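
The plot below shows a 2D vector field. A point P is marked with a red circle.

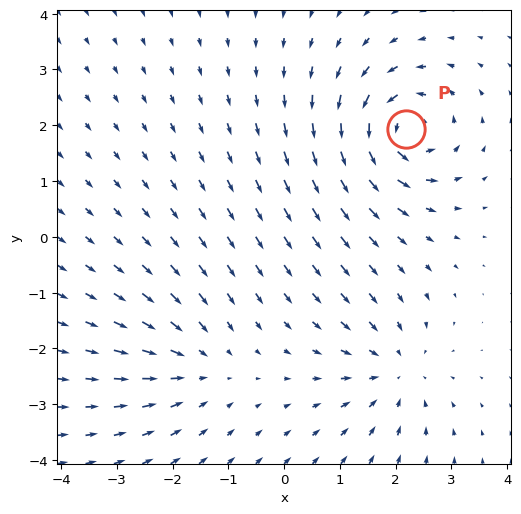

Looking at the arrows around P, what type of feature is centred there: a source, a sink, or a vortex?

vortex

At P (2.2, 1.9) the arrows circulate counterclockwise. Divergence ≈0, curl about +6 — near-zero divergence with nonzero curl is a vortex.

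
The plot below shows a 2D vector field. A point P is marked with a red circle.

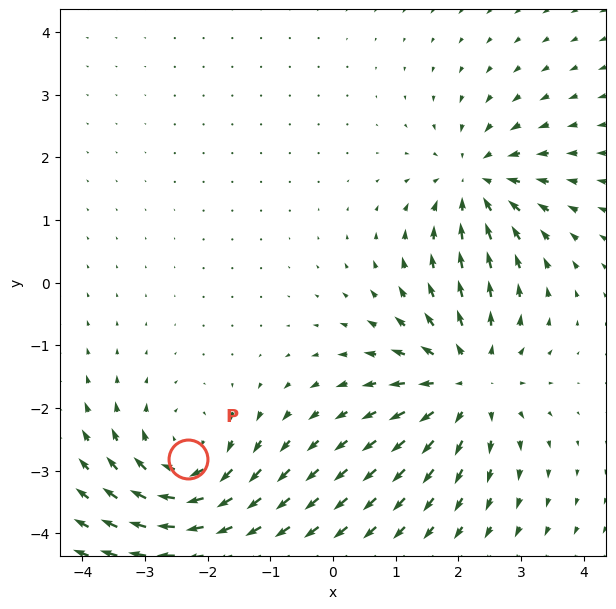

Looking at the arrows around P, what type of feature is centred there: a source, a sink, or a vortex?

vortex

At P (-2.3, -2.8) the arrows circulate clockwise. Divergence ≈0, curl about -5 — near-zero divergence with nonzero curl is a vortex.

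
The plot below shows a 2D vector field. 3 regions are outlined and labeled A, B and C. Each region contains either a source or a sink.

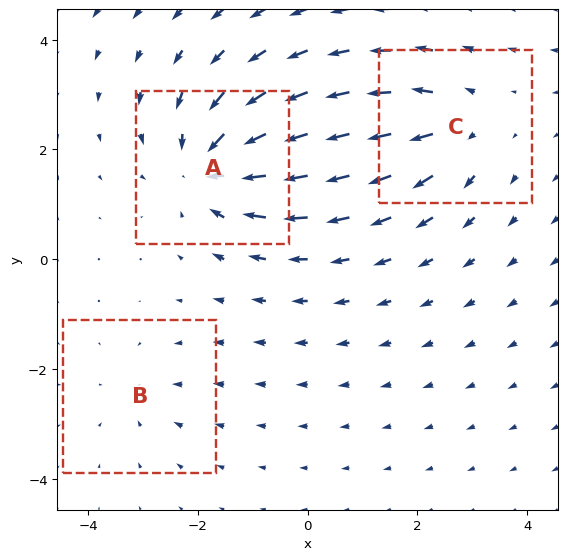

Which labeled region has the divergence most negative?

Divergence at each region's feature centre — A: about -5, B: about -2, C: about +3. Region A is most negative.

A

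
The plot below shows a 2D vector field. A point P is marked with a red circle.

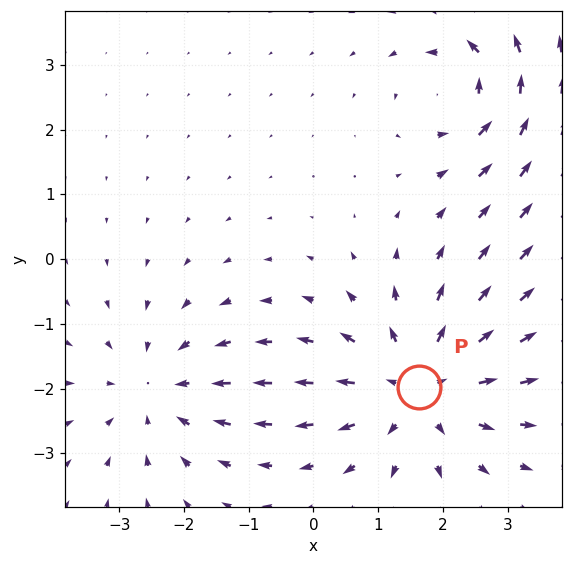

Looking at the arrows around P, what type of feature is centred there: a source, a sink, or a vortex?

source

At P (1.6, -2.0) the arrows spread outward. Divergence about +4, curl ≈0 — positive divergence with near-zero curl is a source.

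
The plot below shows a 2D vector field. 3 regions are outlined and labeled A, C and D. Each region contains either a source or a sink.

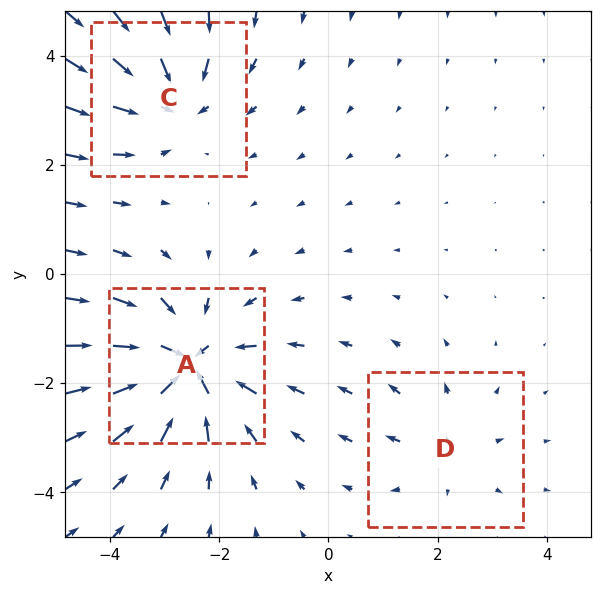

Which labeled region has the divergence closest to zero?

Divergence at each region's feature centre — A: about -6, C: about -4, D: about +2. Region D is closest to zero.

D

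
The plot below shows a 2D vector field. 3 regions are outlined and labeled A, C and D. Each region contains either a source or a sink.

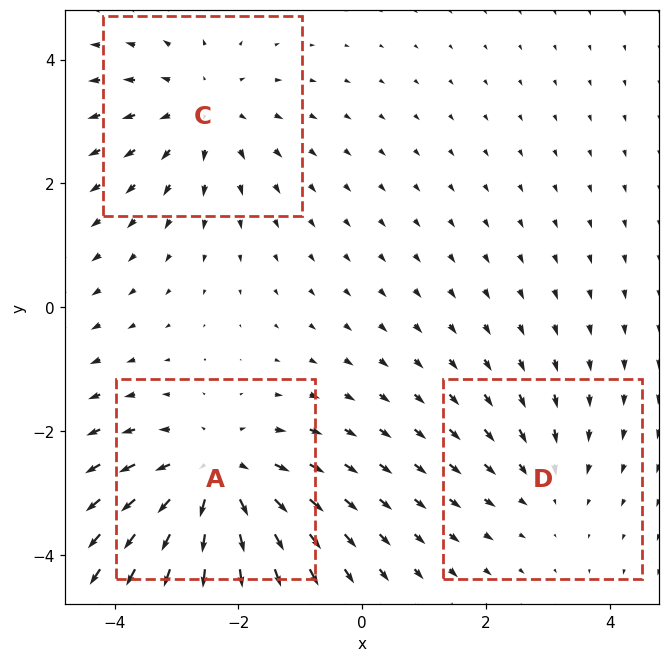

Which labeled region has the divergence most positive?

Divergence at each region's feature centre — A: about +4, C: about +3, D: about -2. Region A is most positive.

A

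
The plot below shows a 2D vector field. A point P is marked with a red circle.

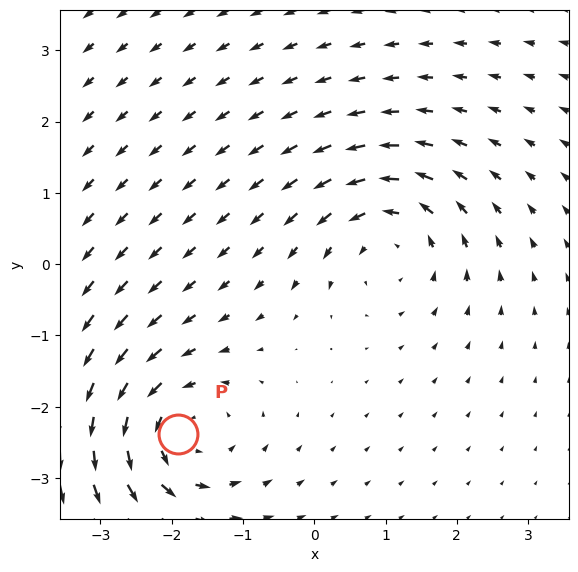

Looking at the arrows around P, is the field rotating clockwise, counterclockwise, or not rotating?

counterclockwise

Near P at (-1.9, -2.4) the arrows circulate counterclockwise. The curl (z-component) there is about +5; positive curl means counterclockwise rotation.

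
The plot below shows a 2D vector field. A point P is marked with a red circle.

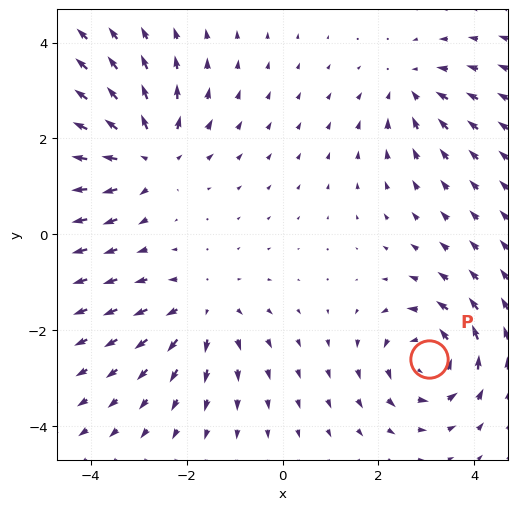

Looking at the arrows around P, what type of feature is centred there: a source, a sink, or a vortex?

vortex

At P (3.1, -2.6) the arrows circulate counterclockwise. Divergence ≈0, curl about +5 — near-zero divergence with nonzero curl is a vortex.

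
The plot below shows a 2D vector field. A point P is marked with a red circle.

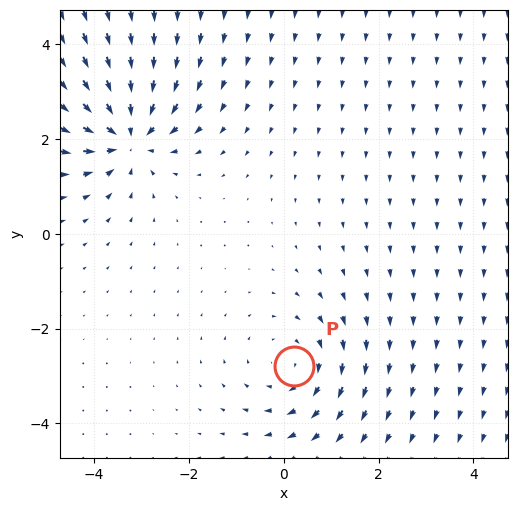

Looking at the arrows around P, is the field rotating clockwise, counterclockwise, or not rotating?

Near P at (0.2, -2.8) the arrows circulate clockwise. The curl (z-component) there is about -2; negative curl means clockwise rotation.

clockwise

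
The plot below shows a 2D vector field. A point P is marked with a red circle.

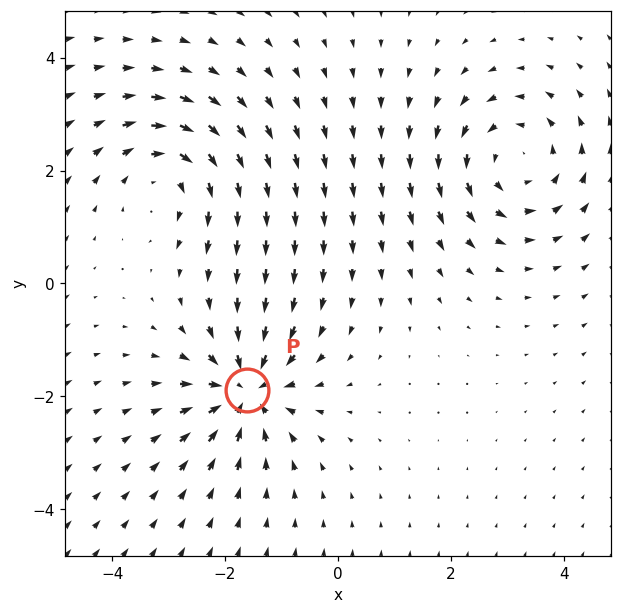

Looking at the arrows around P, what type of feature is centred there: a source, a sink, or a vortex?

sink

At P (-1.6, -1.9) the arrows converge inward. Divergence about -6, curl ≈0 — negative divergence with near-zero curl is a sink.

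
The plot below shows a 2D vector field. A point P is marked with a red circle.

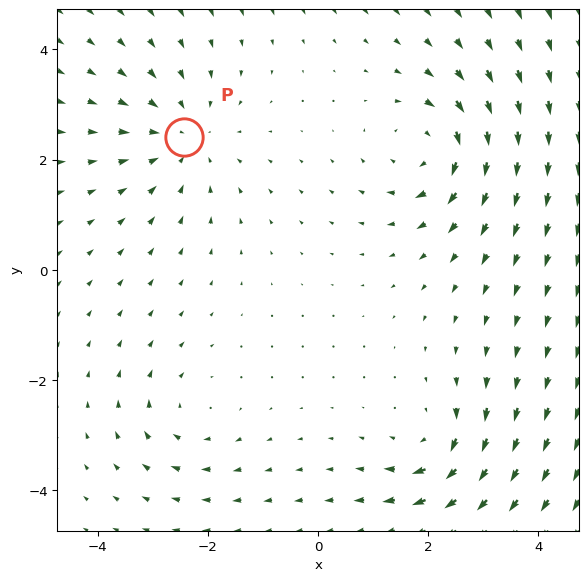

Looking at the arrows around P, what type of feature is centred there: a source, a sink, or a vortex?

At P (-2.4, 2.4) the arrows converge inward. Divergence about -3, curl ≈0 — negative divergence with near-zero curl is a sink.

sink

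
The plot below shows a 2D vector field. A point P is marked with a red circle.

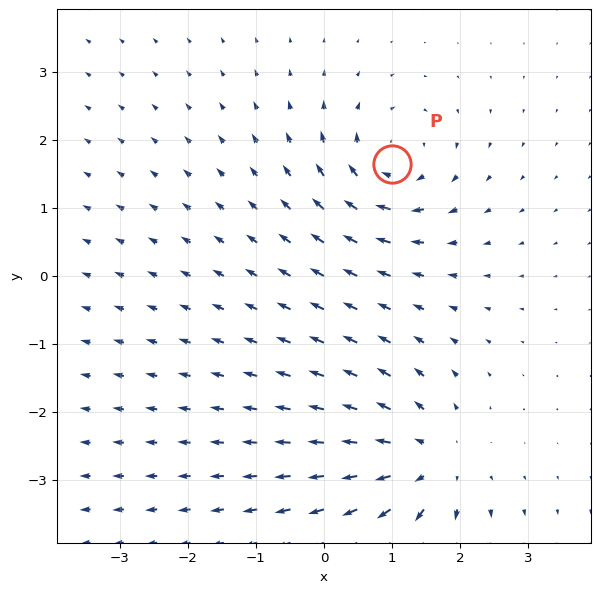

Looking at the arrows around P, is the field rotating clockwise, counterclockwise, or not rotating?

clockwise

Near P at (1.0, 1.7) the arrows circulate clockwise. The curl (z-component) there is about -4; negative curl means clockwise rotation.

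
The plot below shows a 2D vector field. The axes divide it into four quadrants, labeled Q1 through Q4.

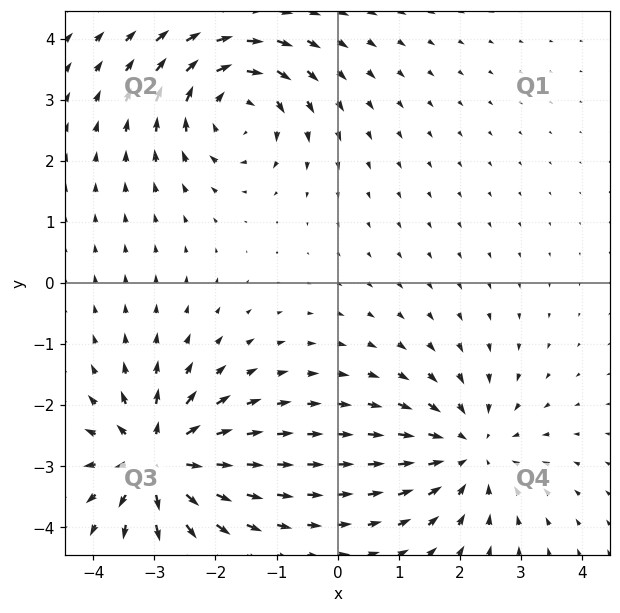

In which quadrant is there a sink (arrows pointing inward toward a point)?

Q4

The sink sits at approximately (2.2, -2.8), which lies in quadrant Q4. The divergence there is about -4, negative as expected for a sink.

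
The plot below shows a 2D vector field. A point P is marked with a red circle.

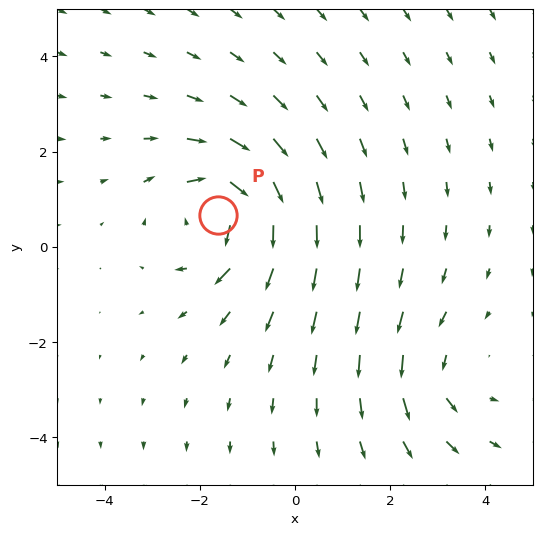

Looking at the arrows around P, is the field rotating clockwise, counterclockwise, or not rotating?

Near P at (-1.6, 0.7) the arrows circulate clockwise. The curl (z-component) there is about -5; negative curl means clockwise rotation.

clockwise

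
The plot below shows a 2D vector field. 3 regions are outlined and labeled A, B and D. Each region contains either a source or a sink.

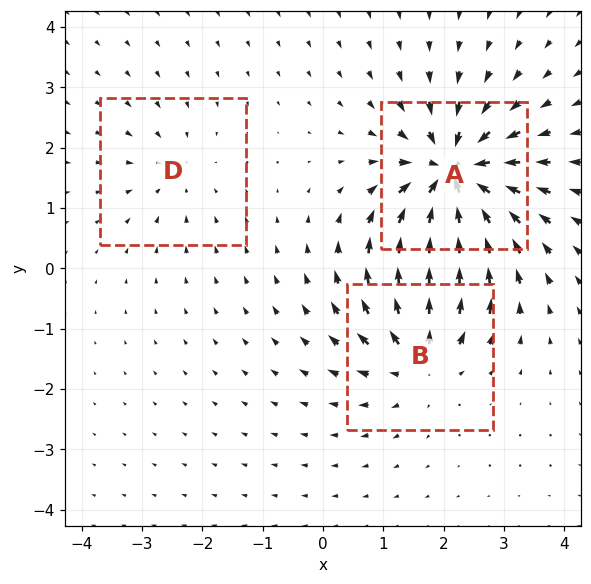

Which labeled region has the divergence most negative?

Divergence at each region's feature centre — A: about -7, B: about +4, D: about -2. Region A is most negative.

A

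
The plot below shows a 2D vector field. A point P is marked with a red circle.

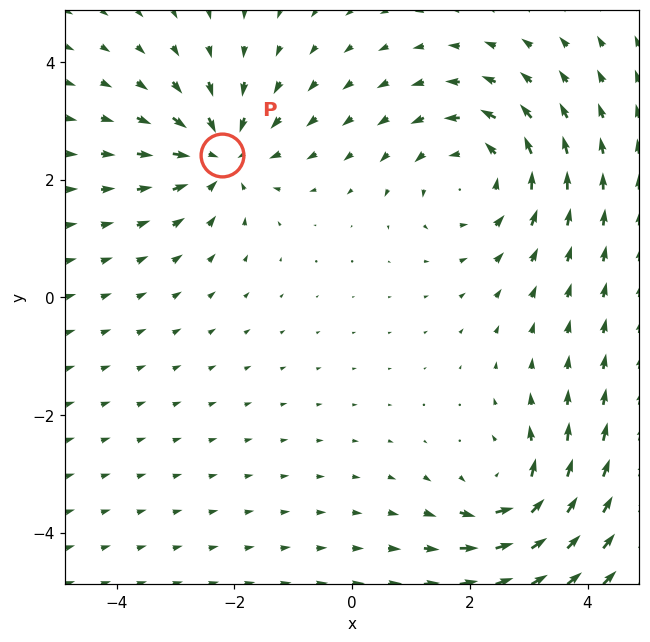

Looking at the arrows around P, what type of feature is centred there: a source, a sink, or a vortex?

At P (-2.2, 2.4) the arrows converge inward. Divergence about -4, curl ≈0 — negative divergence with near-zero curl is a sink.

sink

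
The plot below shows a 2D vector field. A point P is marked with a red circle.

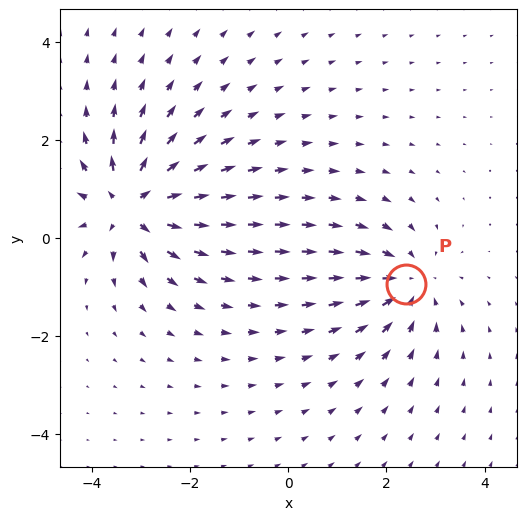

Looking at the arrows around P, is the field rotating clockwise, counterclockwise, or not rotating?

not rotating

Near P at (2.4, -0.9) the arrows show no circulation. The curl there is ≈0.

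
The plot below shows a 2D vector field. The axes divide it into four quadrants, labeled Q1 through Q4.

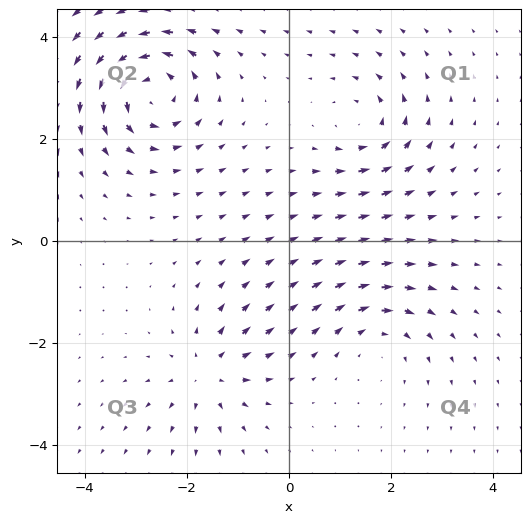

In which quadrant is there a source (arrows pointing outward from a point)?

Q3

The source sits at approximately (-1.6, -2.6), which lies in quadrant Q3. The divergence there is about +4, positive as expected for a source.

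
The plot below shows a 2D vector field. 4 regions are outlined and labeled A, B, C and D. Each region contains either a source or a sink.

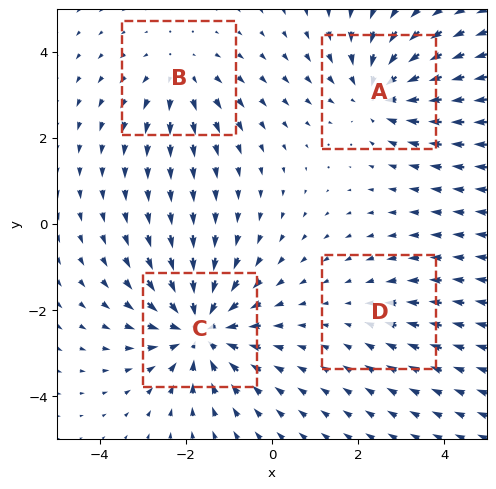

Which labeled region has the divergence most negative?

C

Divergence at each region's feature centre — A: about -4, B: about +3, C: about -6, D: about -2. Region C is most negative.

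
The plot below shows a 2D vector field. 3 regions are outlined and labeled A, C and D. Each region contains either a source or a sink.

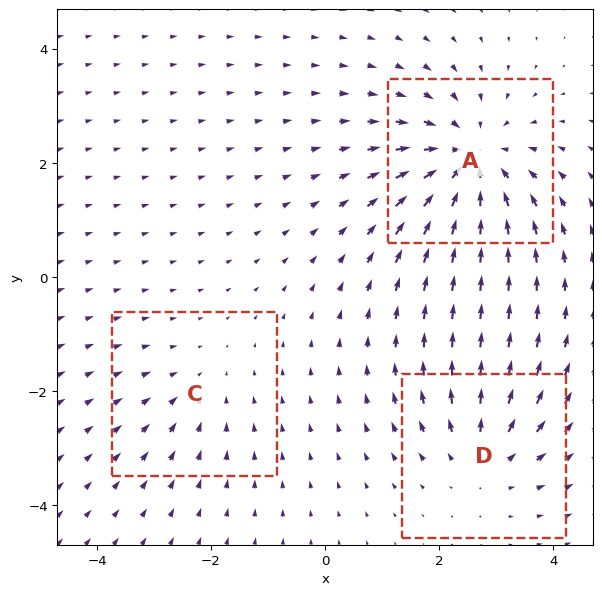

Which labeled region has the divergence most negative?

A

Divergence at each region's feature centre — A: about -5, C: about -2, D: about +3. Region A is most negative.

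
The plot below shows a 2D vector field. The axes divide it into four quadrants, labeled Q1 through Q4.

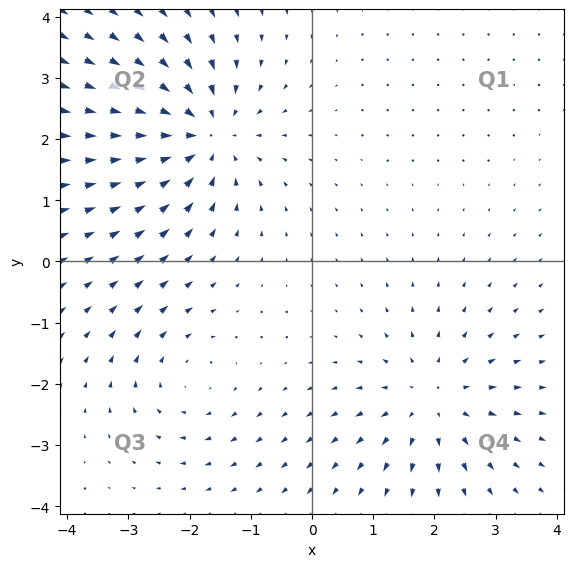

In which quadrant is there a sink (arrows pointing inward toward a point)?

The sink sits at approximately (-1.8, 2.1), which lies in quadrant Q2. The divergence there is about -5, negative as expected for a sink.

Q2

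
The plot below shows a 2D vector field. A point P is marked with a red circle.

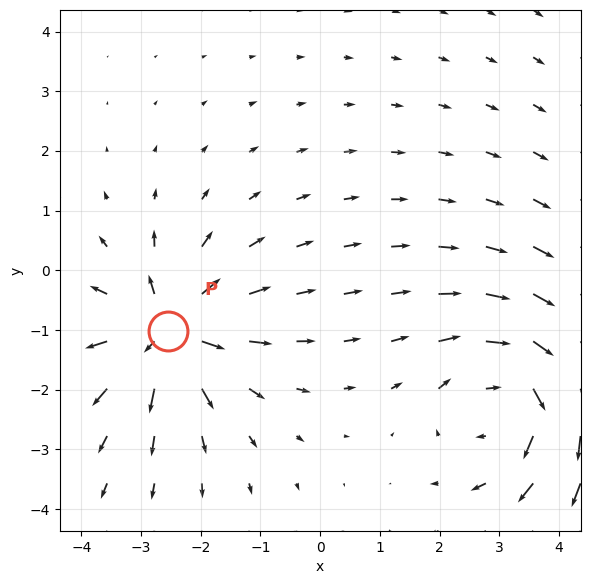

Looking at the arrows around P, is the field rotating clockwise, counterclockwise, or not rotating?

not rotating

Near P at (-2.5, -1.0) the arrows show no circulation. The curl there is ≈0.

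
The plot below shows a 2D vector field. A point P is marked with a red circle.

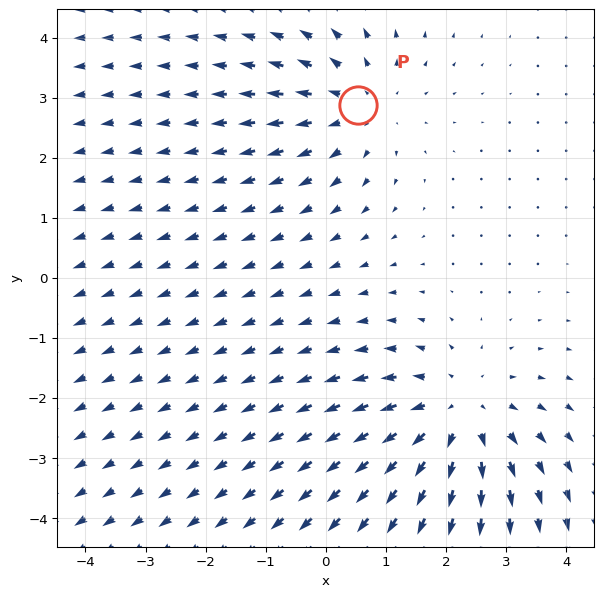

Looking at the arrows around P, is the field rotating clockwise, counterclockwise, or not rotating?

Near P at (0.5, 2.9) the arrows show no circulation. The curl there is ≈0.

not rotating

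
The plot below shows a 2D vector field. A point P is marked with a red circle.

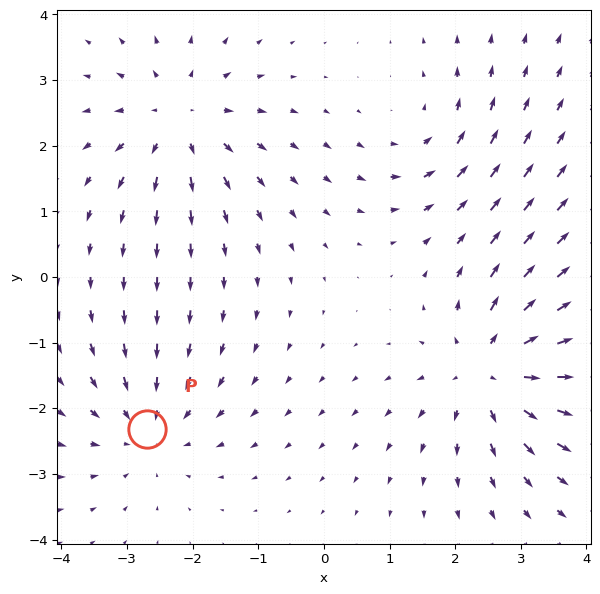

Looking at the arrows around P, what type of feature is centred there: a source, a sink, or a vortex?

At P (-2.7, -2.3) the arrows converge inward. Divergence about -3, curl ≈0 — negative divergence with near-zero curl is a sink.

sink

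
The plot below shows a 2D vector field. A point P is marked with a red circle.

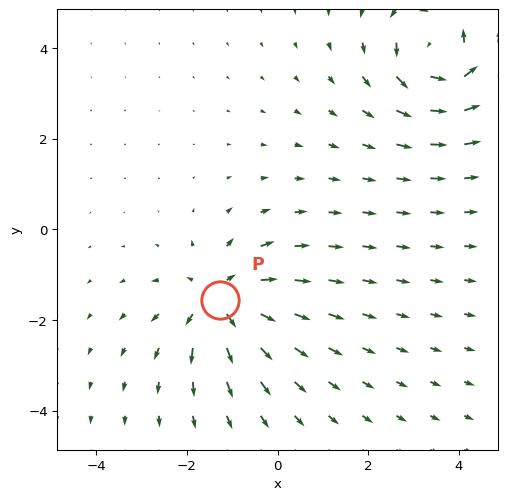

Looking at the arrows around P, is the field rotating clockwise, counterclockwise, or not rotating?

not rotating

Near P at (-1.3, -1.6) the arrows show no circulation. The curl there is ≈0.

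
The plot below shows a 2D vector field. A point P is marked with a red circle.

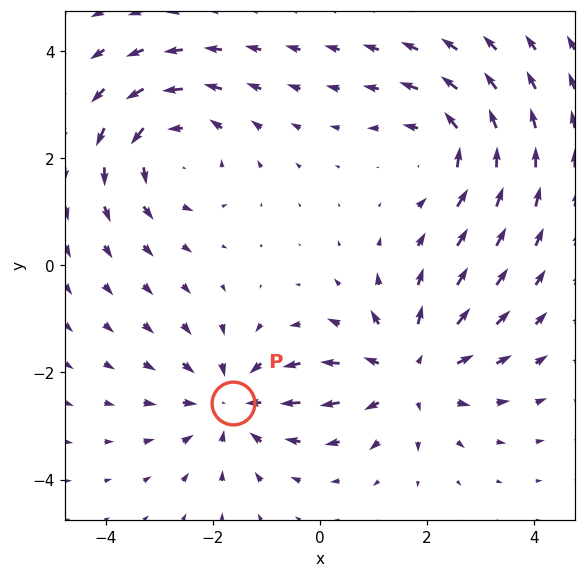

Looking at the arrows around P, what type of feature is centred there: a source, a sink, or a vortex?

sink

At P (-1.6, -2.6) the arrows converge inward. Divergence about -4, curl ≈0 — negative divergence with near-zero curl is a sink.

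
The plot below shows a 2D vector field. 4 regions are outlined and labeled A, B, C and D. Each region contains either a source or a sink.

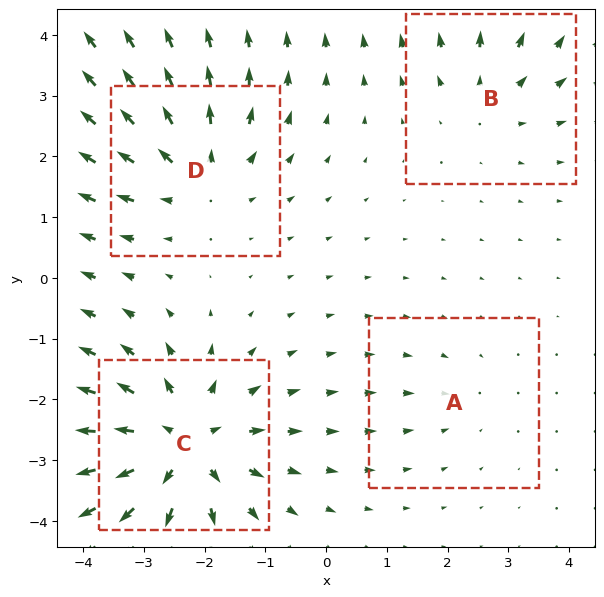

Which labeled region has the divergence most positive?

C

Divergence at each region's feature centre — A: about -2, B: about +3, C: about +7, D: about +5. Region C is most positive.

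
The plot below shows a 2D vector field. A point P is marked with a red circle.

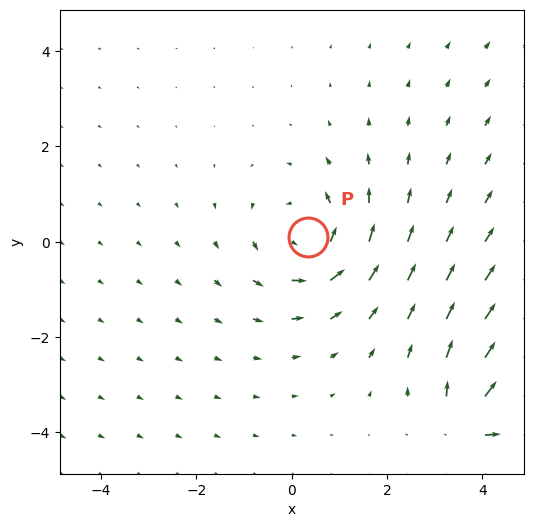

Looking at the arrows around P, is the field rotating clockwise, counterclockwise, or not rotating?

Near P at (0.3, 0.1) the arrows circulate counterclockwise. The curl (z-component) there is about +3; positive curl means counterclockwise rotation.

counterclockwise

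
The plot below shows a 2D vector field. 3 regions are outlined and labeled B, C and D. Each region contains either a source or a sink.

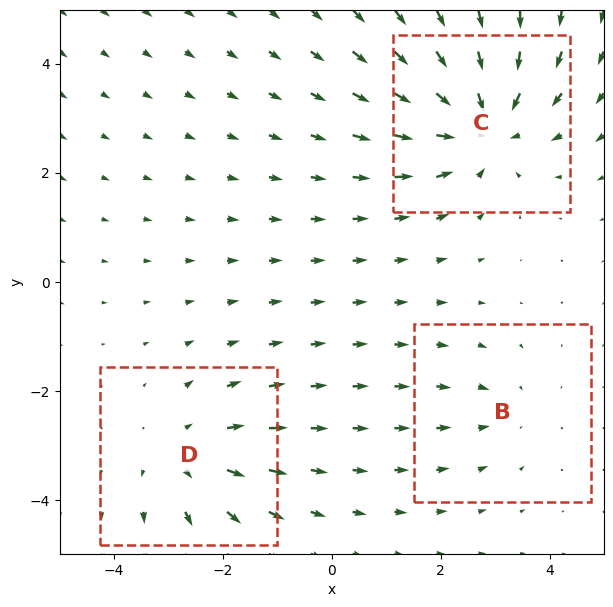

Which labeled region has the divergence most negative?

Divergence at each region's feature centre — B: about -2, C: about -4, D: about +3. Region C is most negative.

C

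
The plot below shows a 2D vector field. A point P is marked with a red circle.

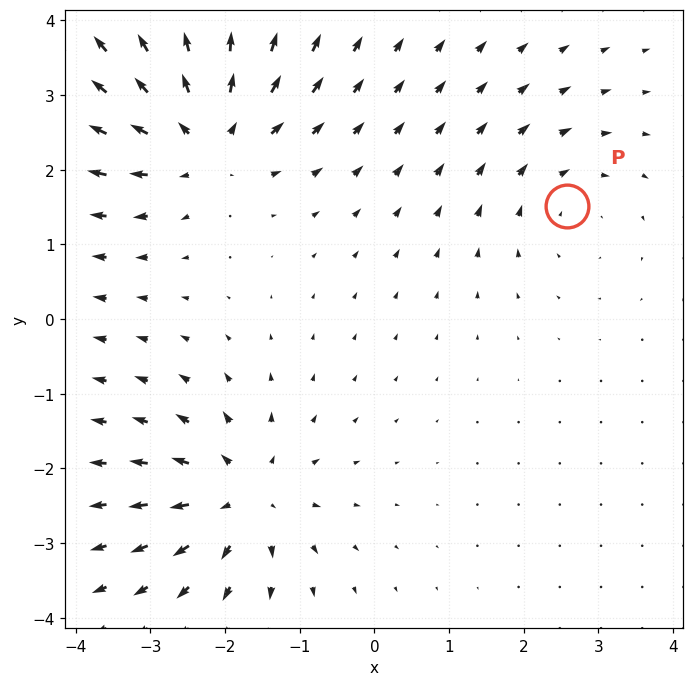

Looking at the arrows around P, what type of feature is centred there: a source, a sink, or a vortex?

vortex

At P (2.6, 1.5) the arrows circulate clockwise. Divergence ≈0, curl about -3 — near-zero divergence with nonzero curl is a vortex.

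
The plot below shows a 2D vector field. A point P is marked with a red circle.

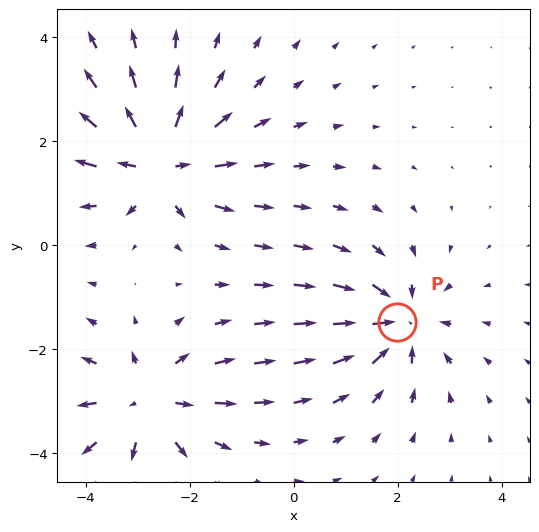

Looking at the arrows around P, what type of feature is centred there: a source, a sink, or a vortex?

At P (2.0, -1.5) the arrows converge inward. Divergence about -5, curl ≈0 — negative divergence with near-zero curl is a sink.

sink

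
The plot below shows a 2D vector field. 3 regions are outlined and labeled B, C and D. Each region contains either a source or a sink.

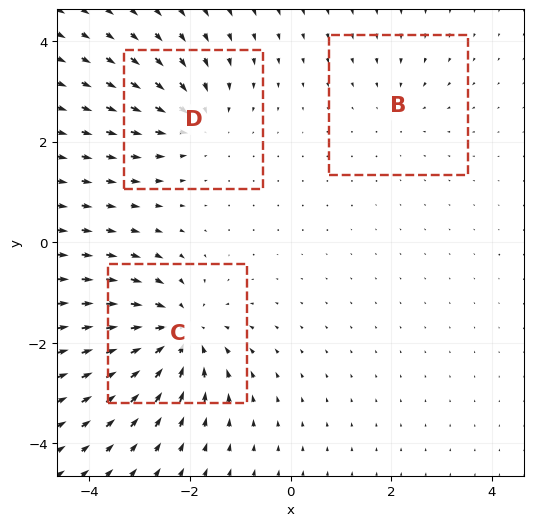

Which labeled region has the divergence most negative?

C

Divergence at each region's feature centre — B: about -2, C: about -5, D: about -3. Region C is most negative.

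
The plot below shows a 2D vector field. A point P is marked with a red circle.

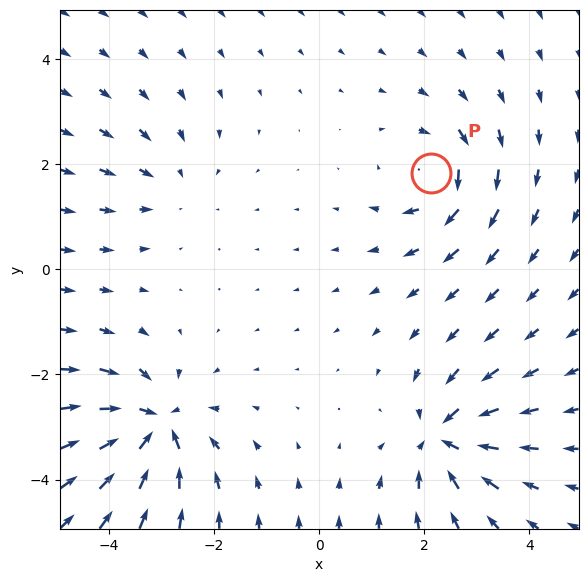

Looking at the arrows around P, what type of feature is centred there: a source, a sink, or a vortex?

At P (2.1, 1.8) the arrows circulate clockwise. Divergence ≈0, curl about -4 — near-zero divergence with nonzero curl is a vortex.

vortex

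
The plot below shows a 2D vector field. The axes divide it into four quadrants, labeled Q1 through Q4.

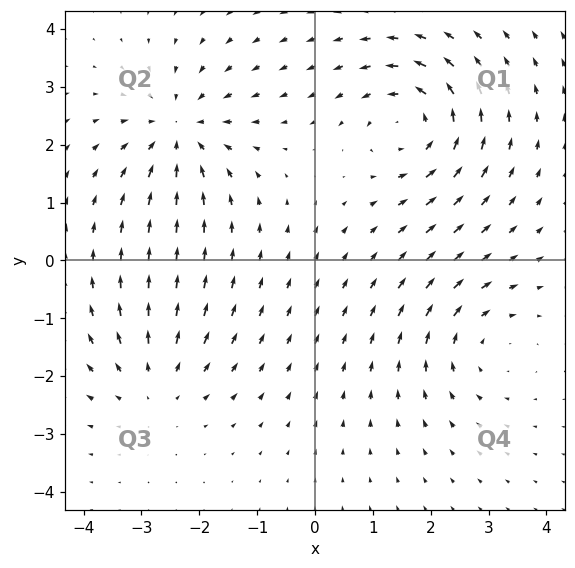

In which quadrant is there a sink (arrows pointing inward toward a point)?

Q2

The sink sits at approximately (-2.3, 2.2), which lies in quadrant Q2. The divergence there is about -4, negative as expected for a sink.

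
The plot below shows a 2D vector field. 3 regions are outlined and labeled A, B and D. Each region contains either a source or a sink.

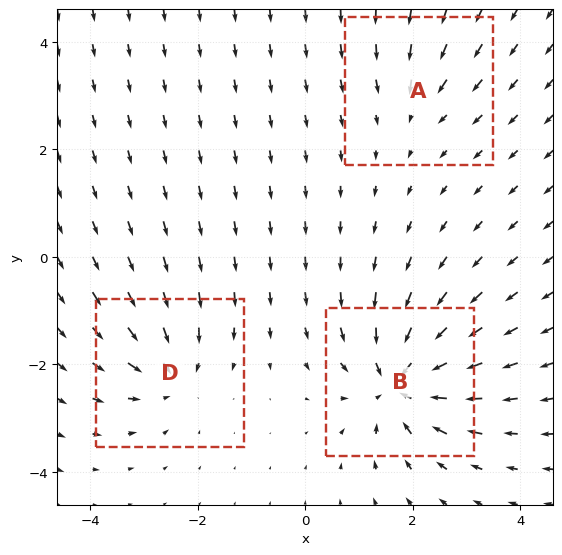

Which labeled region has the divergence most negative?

B

Divergence at each region's feature centre — A: about -2, B: about -6, D: about -4. Region B is most negative.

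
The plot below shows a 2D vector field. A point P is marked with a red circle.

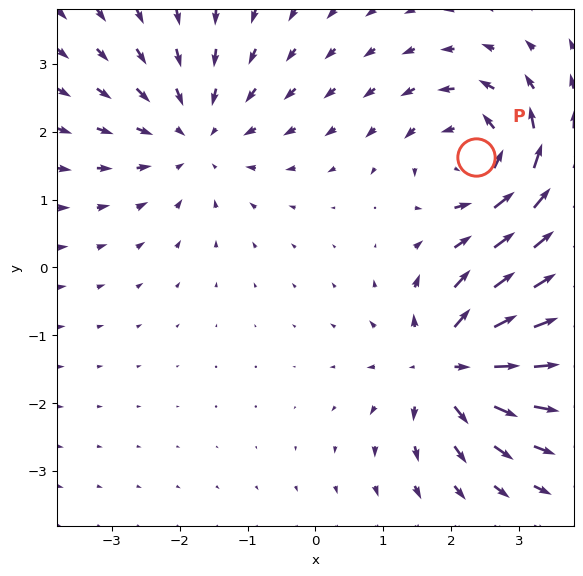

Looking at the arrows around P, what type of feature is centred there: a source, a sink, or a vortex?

At P (2.4, 1.6) the arrows circulate counterclockwise. Divergence ≈0, curl about +5 — near-zero divergence with nonzero curl is a vortex.

vortex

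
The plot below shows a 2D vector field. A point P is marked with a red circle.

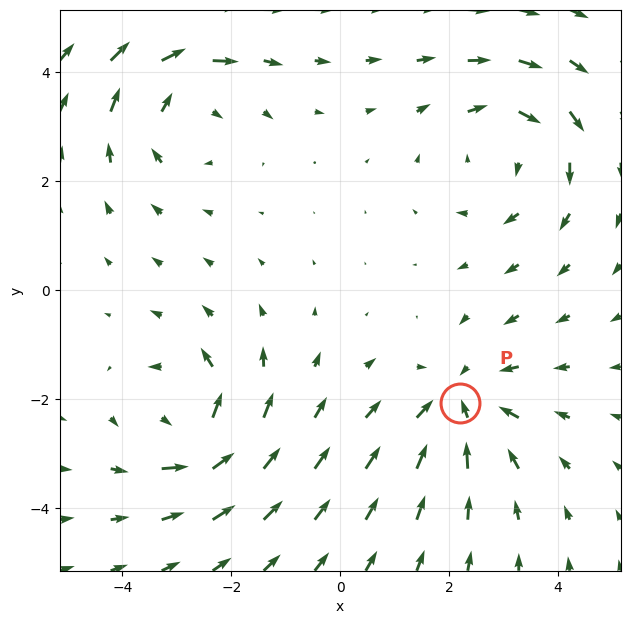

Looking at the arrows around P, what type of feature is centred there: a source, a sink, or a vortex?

sink

At P (2.2, -2.1) the arrows converge inward. Divergence about -4, curl ≈0 — negative divergence with near-zero curl is a sink.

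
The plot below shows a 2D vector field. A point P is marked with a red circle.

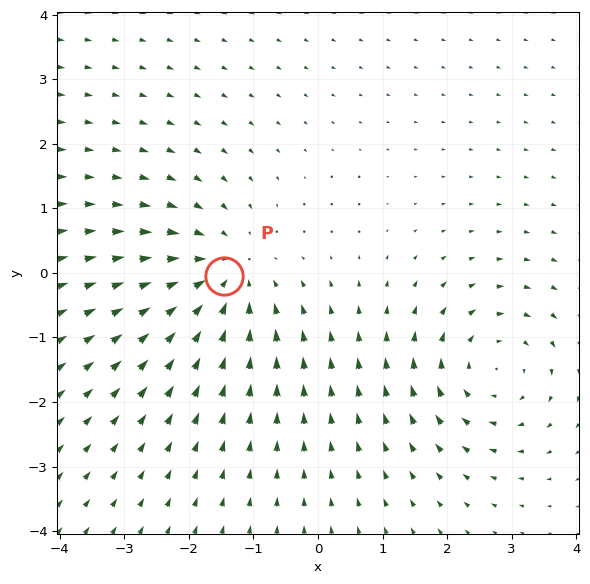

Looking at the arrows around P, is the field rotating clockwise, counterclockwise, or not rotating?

not rotating

Near P at (-1.5, -0.0) the arrows show no circulation. The curl there is ≈0.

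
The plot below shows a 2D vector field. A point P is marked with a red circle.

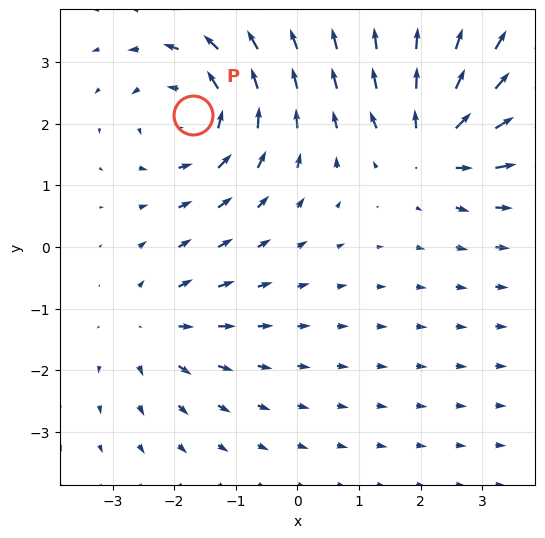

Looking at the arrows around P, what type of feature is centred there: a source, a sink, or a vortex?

At P (-1.7, 2.1) the arrows circulate counterclockwise. Divergence ≈0, curl about +5 — near-zero divergence with nonzero curl is a vortex.

vortex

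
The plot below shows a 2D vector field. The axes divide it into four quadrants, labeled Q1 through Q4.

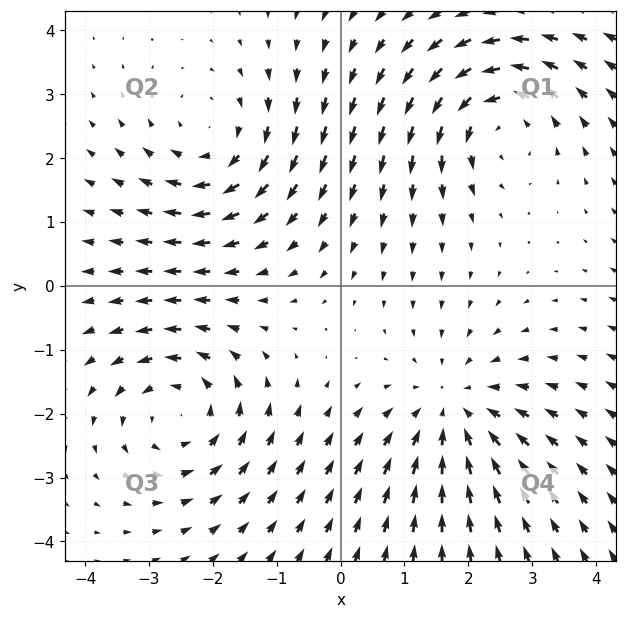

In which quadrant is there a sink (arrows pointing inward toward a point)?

The sink sits at approximately (1.8, -1.9), which lies in quadrant Q4. The divergence there is about -3, negative as expected for a sink.

Q4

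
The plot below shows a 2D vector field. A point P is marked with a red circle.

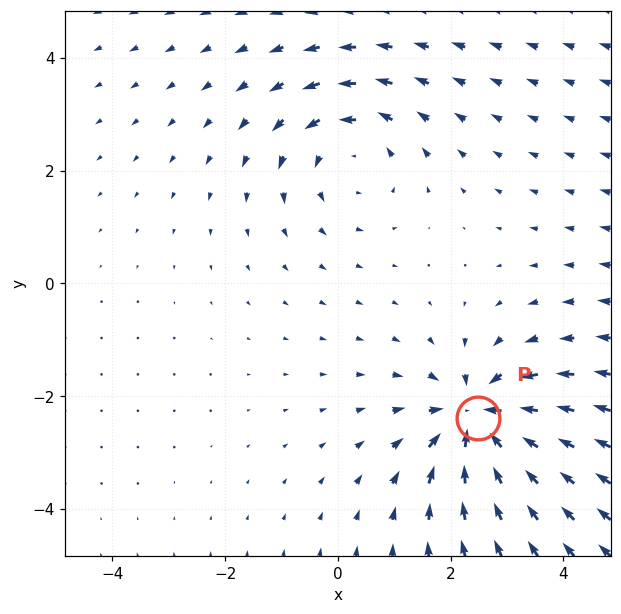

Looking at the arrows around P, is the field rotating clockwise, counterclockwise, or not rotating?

Near P at (2.5, -2.4) the arrows show no circulation. The curl there is ≈0.

not rotating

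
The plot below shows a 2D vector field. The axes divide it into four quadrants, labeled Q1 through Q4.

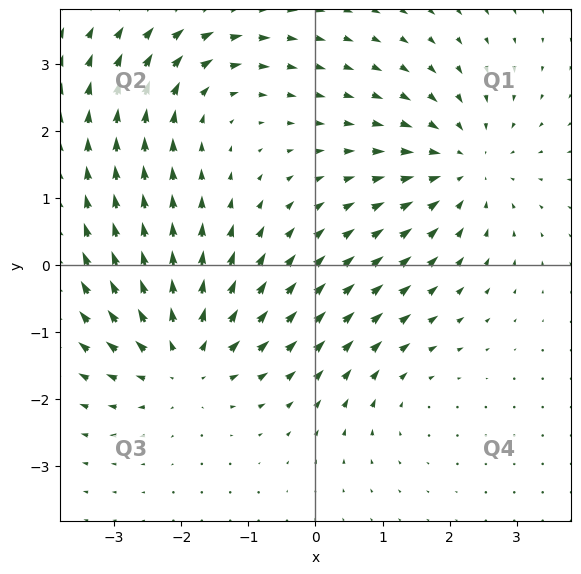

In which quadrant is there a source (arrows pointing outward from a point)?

The source sits at approximately (-2.0, -1.4), which lies in quadrant Q3. The divergence there is about +5, positive as expected for a source.

Q3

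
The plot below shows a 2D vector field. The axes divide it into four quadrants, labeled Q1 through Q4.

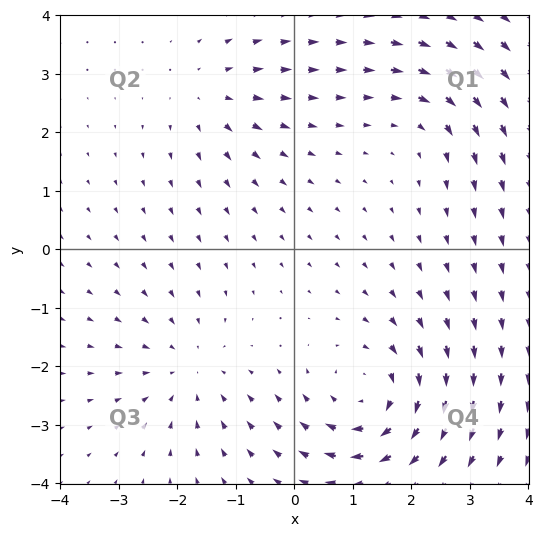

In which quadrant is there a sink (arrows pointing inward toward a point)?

The sink sits at approximately (-1.8, -2.1), which lies in quadrant Q3. The divergence there is about -3, negative as expected for a sink.

Q3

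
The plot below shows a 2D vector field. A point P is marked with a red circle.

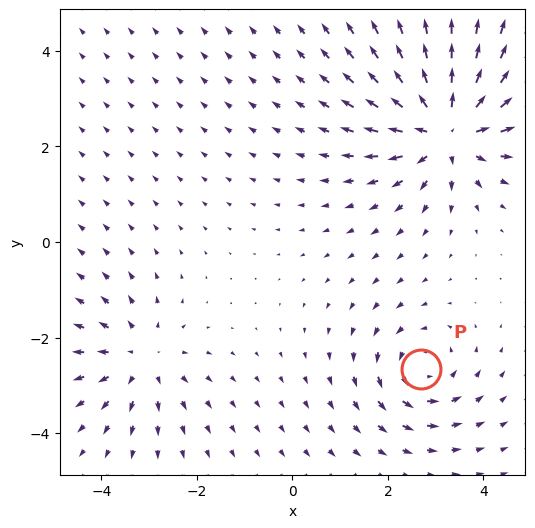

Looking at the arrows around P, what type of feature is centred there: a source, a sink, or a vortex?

At P (2.7, -2.7) the arrows circulate counterclockwise. Divergence ≈0, curl about +3 — near-zero divergence with nonzero curl is a vortex.

vortex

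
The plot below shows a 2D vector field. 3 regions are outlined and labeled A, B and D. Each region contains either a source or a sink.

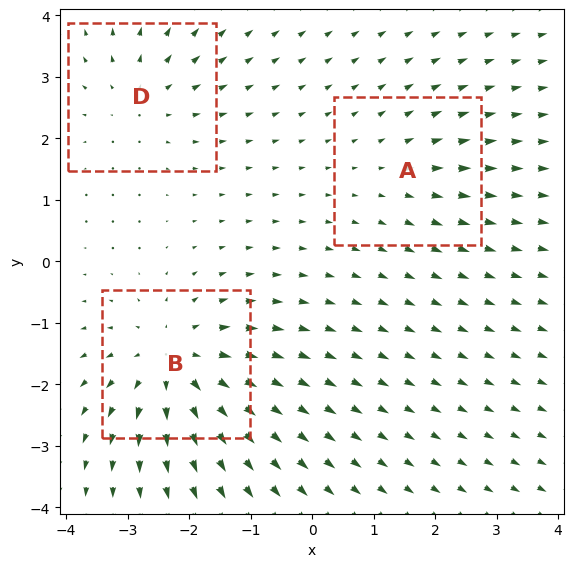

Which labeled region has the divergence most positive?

Divergence at each region's feature centre — A: about +2, B: about +5, D: about +3. Region B is most positive.

B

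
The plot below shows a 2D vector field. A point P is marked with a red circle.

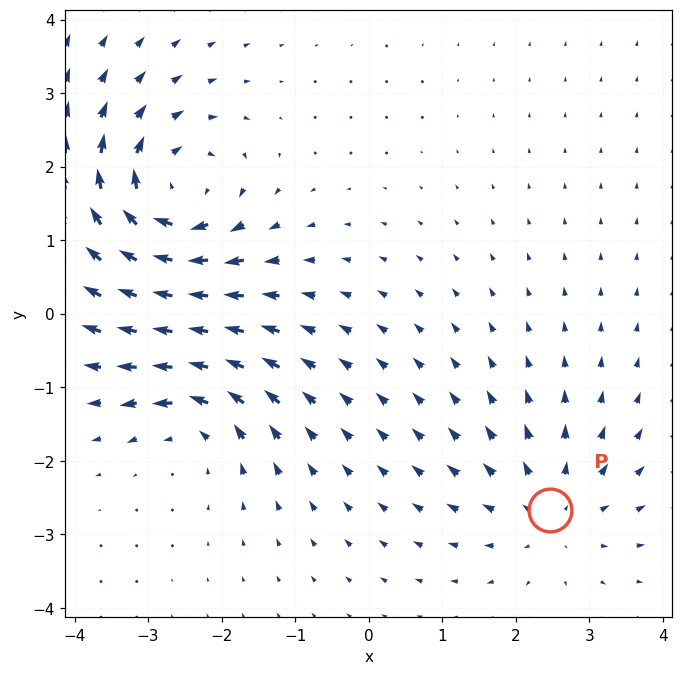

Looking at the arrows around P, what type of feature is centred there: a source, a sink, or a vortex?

At P (2.5, -2.7) the arrows spread outward. Divergence about +3, curl ≈0 — positive divergence with near-zero curl is a source.

source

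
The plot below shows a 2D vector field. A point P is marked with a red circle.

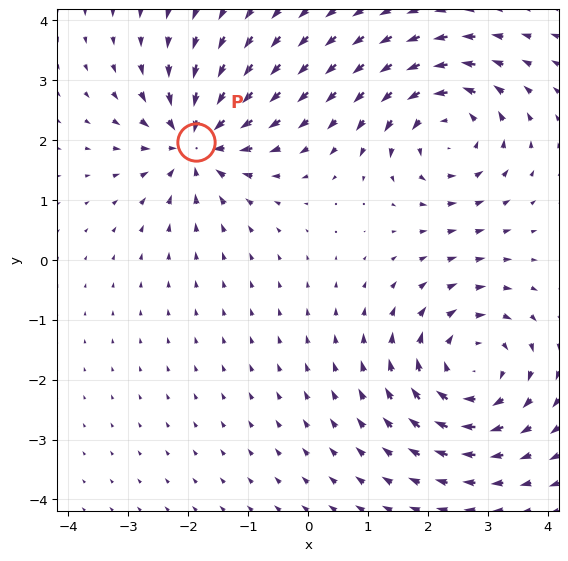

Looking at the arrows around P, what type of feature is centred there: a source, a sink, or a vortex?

sink

At P (-1.9, 2.0) the arrows converge inward. Divergence about -6, curl ≈0 — negative divergence with near-zero curl is a sink.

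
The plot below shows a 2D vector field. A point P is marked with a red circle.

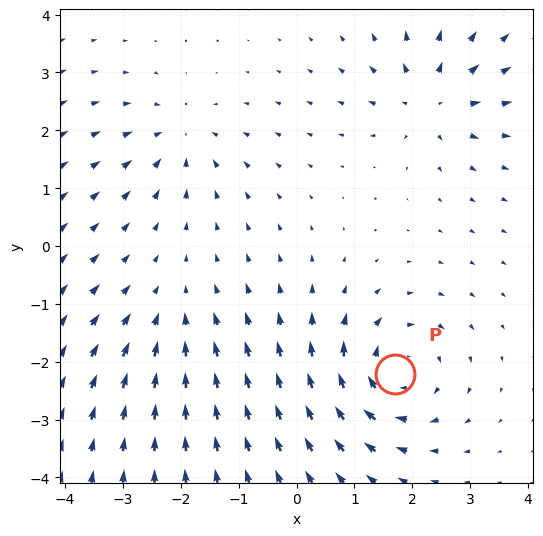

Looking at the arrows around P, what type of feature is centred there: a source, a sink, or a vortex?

vortex

At P (1.7, -2.2) the arrows circulate clockwise. Divergence ≈0, curl about -5 — near-zero divergence with nonzero curl is a vortex.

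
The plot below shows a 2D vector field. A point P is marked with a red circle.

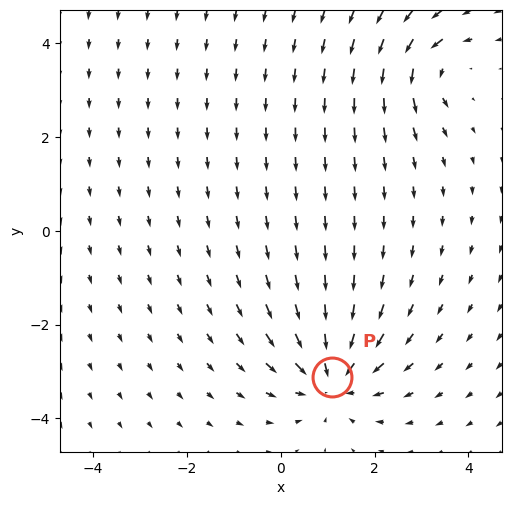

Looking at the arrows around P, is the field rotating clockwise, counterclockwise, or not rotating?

not rotating

Near P at (1.1, -3.1) the arrows show no circulation. The curl there is ≈0.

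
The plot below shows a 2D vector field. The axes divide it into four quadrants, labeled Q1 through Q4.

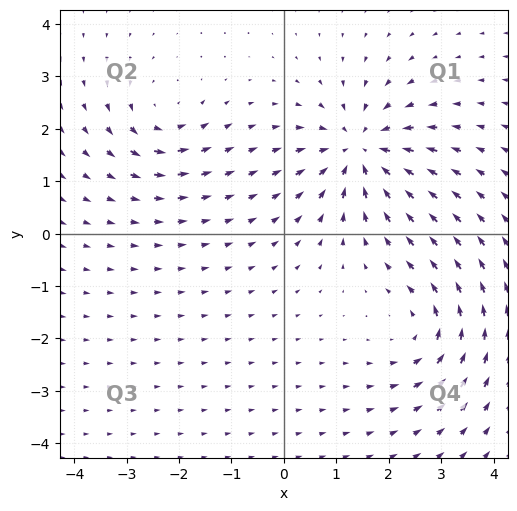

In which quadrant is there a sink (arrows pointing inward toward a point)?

The sink sits at approximately (1.5, 1.6), which lies in quadrant Q1. The divergence there is about -6, negative as expected for a sink.

Q1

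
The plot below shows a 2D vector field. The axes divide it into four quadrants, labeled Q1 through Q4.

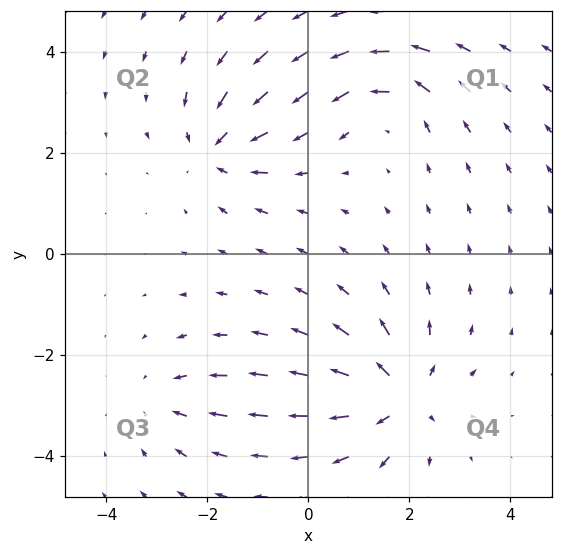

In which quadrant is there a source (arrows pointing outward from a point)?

The source sits at approximately (1.8, -2.8), which lies in quadrant Q4. The divergence there is about +5, positive as expected for a source.

Q4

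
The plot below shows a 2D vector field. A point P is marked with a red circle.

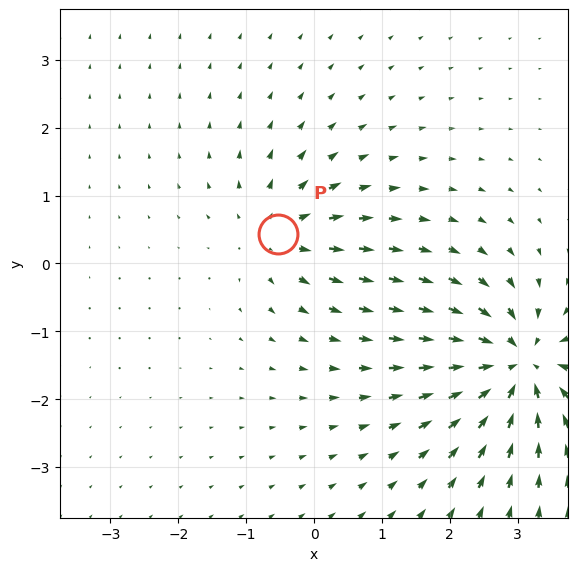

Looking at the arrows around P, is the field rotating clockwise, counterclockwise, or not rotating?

not rotating

Near P at (-0.5, 0.4) the arrows show no circulation. The curl there is ≈0.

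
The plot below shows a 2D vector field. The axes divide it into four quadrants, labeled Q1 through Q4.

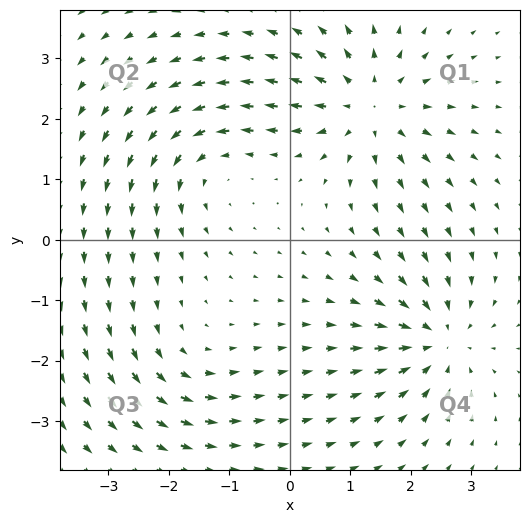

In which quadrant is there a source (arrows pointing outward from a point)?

Q1

The source sits at approximately (1.3, 2.2), which lies in quadrant Q1. The divergence there is about +4, positive as expected for a source.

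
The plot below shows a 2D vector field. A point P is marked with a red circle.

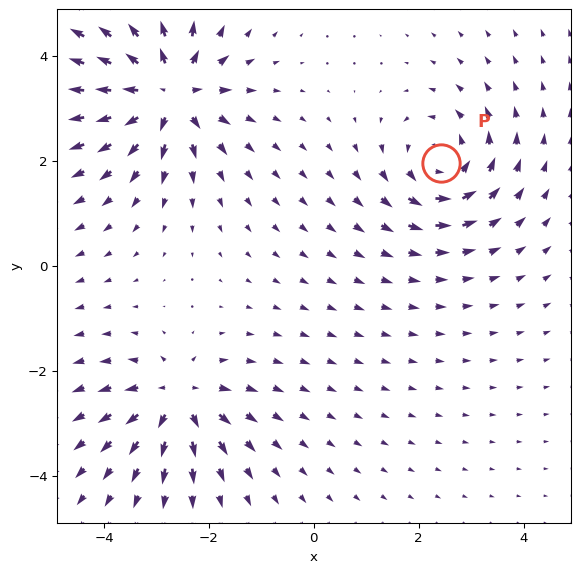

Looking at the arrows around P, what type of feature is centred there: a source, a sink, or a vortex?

At P (2.4, 2.0) the arrows circulate counterclockwise. Divergence ≈0, curl about +4 — near-zero divergence with nonzero curl is a vortex.

vortex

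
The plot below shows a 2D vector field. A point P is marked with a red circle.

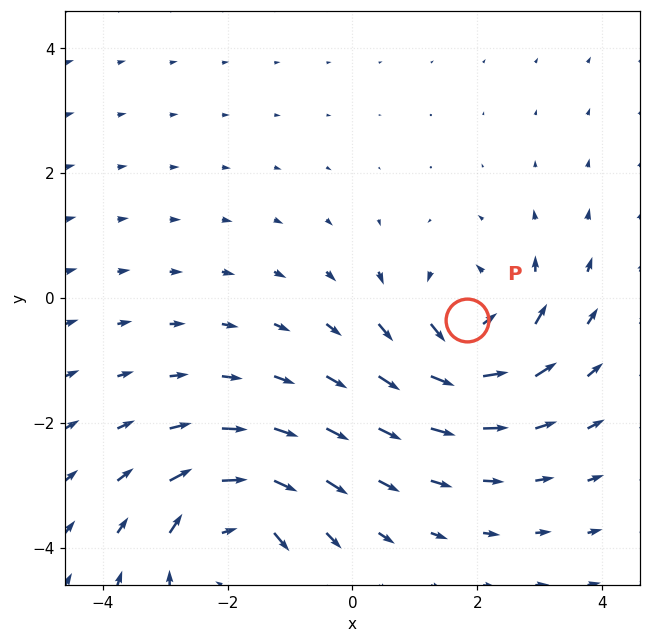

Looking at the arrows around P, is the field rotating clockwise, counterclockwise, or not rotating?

Near P at (1.8, -0.4) the arrows circulate counterclockwise. The curl (z-component) there is about +4; positive curl means counterclockwise rotation.

counterclockwise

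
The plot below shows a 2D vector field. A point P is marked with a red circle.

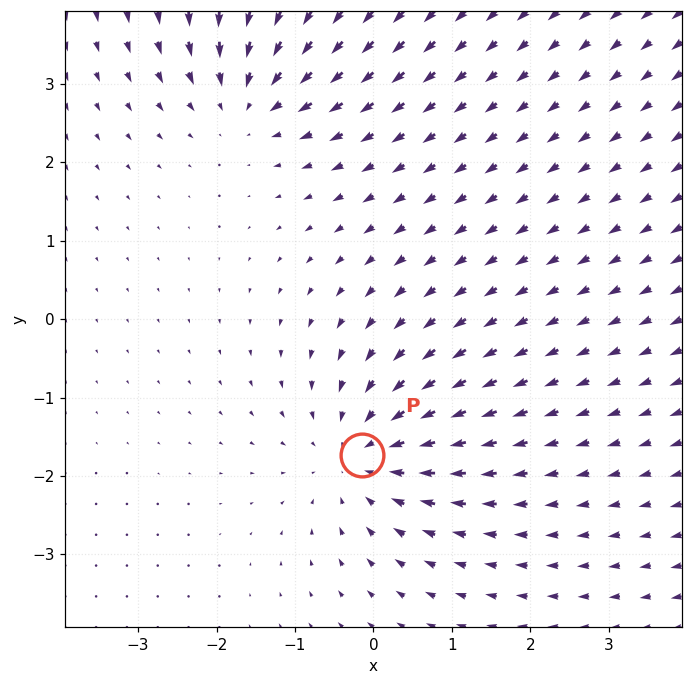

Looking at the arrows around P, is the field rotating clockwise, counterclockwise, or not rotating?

Near P at (-0.1, -1.7) the arrows show no circulation. The curl there is ≈0.

not rotating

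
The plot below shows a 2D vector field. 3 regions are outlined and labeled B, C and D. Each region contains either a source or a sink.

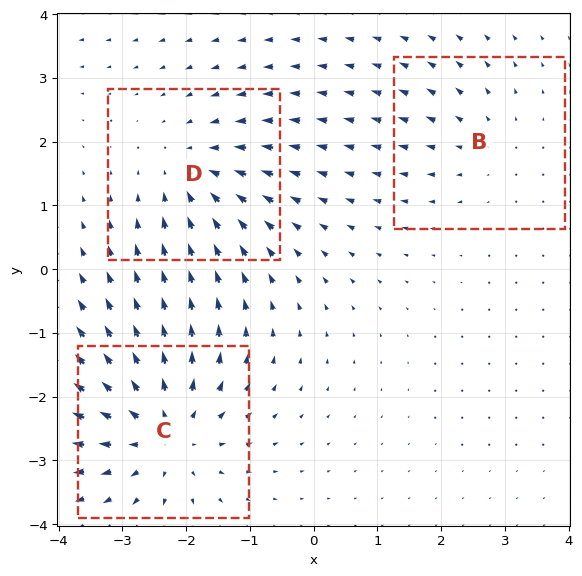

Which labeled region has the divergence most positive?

C

Divergence at each region's feature centre — B: about +2, C: about +4, D: about -3. Region C is most positive.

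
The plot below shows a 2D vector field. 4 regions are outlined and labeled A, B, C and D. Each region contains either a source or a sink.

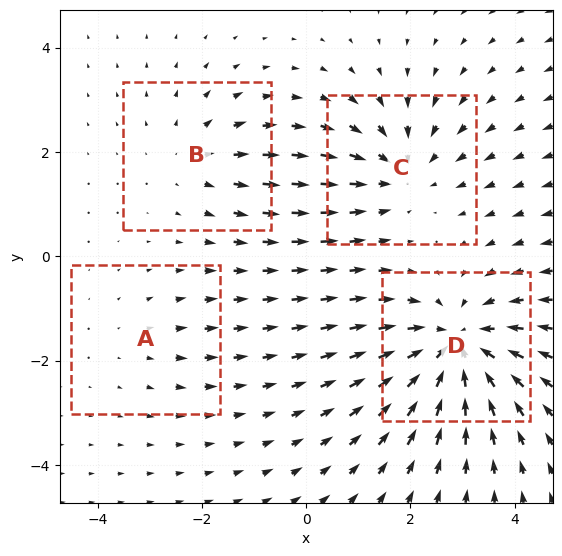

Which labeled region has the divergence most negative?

Divergence at each region's feature centre — A: about +2, B: about +3, C: about -4, D: about -6. Region D is most negative.

D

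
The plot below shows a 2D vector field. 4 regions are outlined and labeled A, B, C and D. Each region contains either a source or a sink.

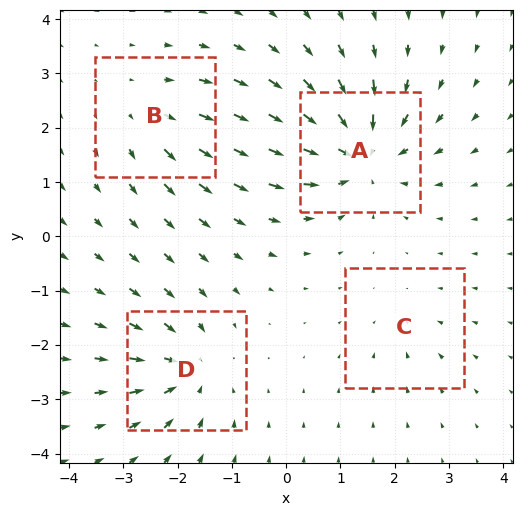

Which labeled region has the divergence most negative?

A

Divergence at each region's feature centre — A: about -8, B: about +4, C: about -2, D: about -6. Region A is most negative.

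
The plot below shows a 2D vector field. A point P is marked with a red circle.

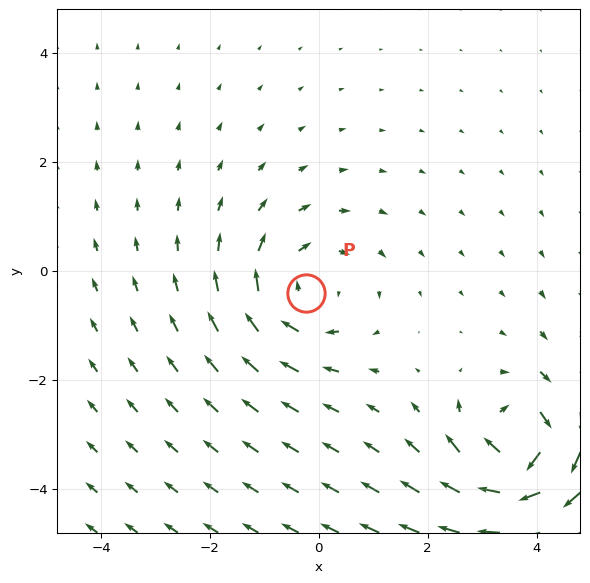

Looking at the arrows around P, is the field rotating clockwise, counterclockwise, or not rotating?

clockwise

Near P at (-0.2, -0.4) the arrows circulate clockwise. The curl (z-component) there is about -3; negative curl means clockwise rotation.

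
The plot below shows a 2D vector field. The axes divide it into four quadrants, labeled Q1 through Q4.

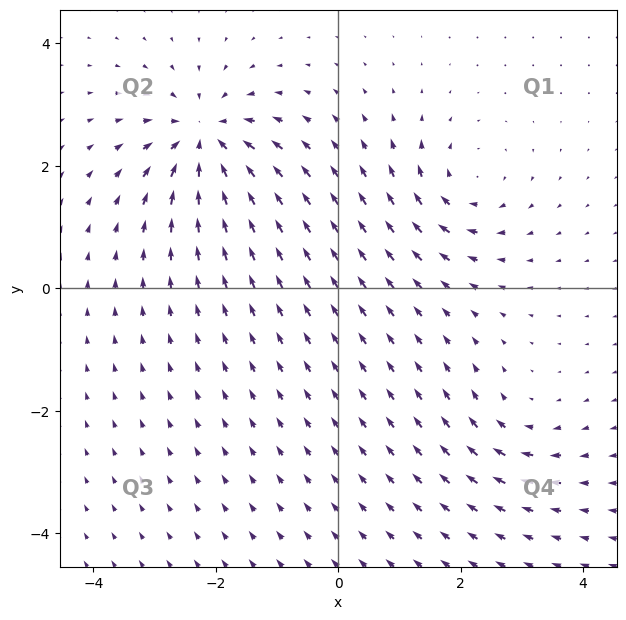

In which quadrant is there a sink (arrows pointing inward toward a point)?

Q2

The sink sits at approximately (-2.2, 2.4), which lies in quadrant Q2. The divergence there is about -6, negative as expected for a sink.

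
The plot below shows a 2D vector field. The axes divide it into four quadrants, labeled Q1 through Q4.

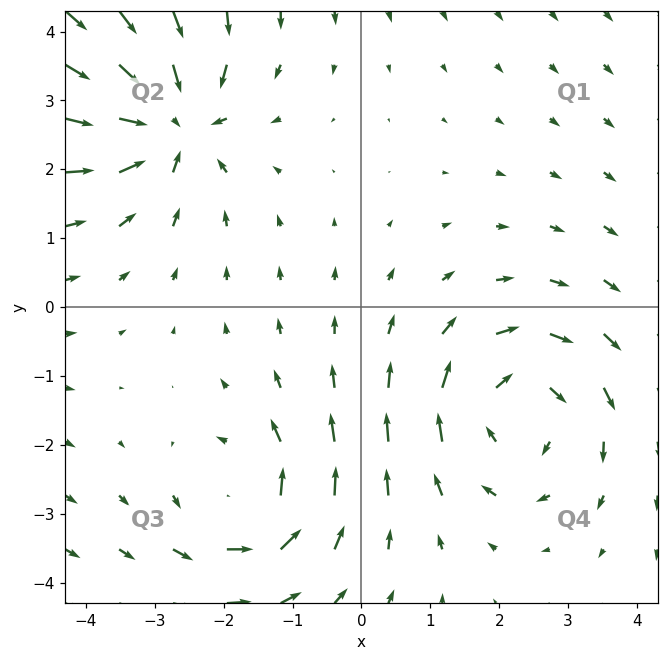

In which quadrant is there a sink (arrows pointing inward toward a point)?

The sink sits at approximately (-2.8, 2.7), which lies in quadrant Q2. The divergence there is about -5, negative as expected for a sink.

Q2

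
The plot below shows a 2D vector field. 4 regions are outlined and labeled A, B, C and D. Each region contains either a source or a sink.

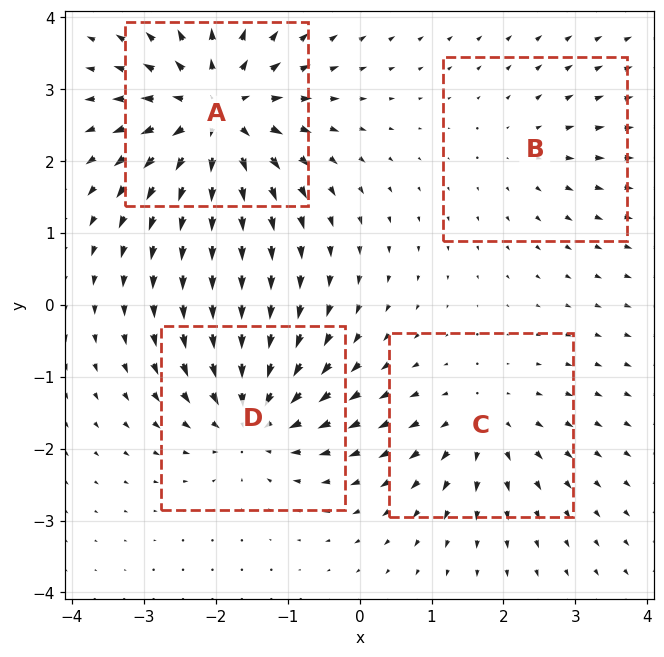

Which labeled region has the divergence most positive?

Divergence at each region's feature centre — A: about +7, B: about +2, C: about +4, D: about -6. Region A is most positive.

A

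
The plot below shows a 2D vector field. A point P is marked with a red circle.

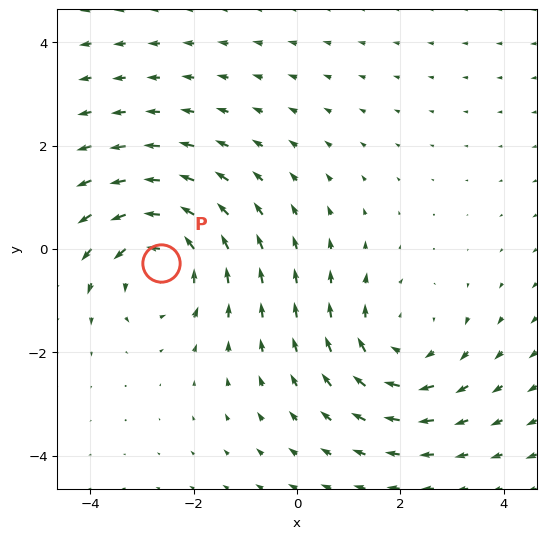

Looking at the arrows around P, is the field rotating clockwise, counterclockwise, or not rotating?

counterclockwise

Near P at (-2.6, -0.3) the arrows circulate counterclockwise. The curl (z-component) there is about +3; positive curl means counterclockwise rotation.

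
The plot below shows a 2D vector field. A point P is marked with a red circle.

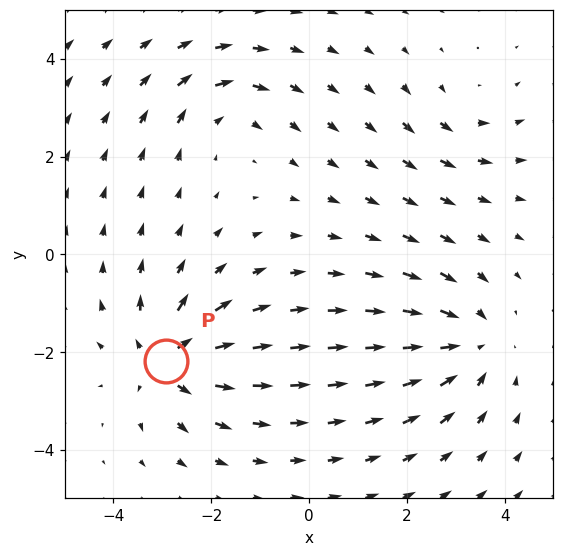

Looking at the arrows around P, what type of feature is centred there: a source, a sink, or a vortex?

source

At P (-2.9, -2.2) the arrows spread outward. Divergence about +6, curl ≈0 — positive divergence with near-zero curl is a source.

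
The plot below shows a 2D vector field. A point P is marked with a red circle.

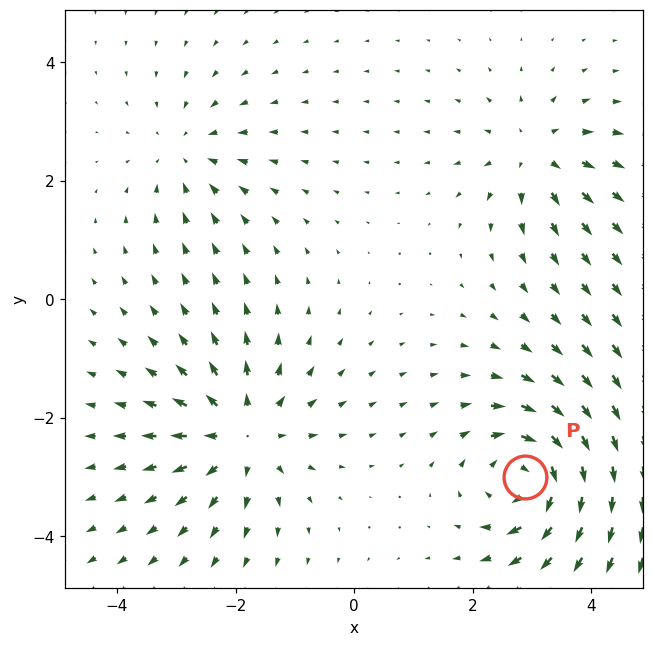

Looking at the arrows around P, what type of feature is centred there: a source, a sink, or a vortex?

At P (2.9, -3.0) the arrows circulate clockwise. Divergence ≈0, curl about -6 — near-zero divergence with nonzero curl is a vortex.

vortex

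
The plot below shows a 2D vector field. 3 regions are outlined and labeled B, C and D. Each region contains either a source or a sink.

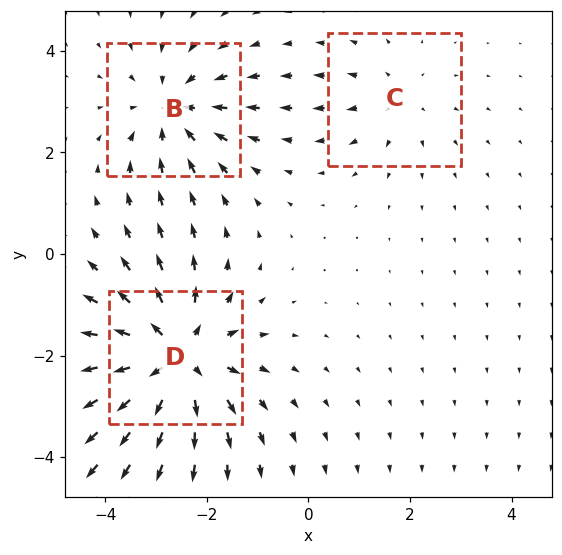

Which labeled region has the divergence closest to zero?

C

Divergence at each region's feature centre — B: about -3, C: about +2, D: about +5. Region C is closest to zero.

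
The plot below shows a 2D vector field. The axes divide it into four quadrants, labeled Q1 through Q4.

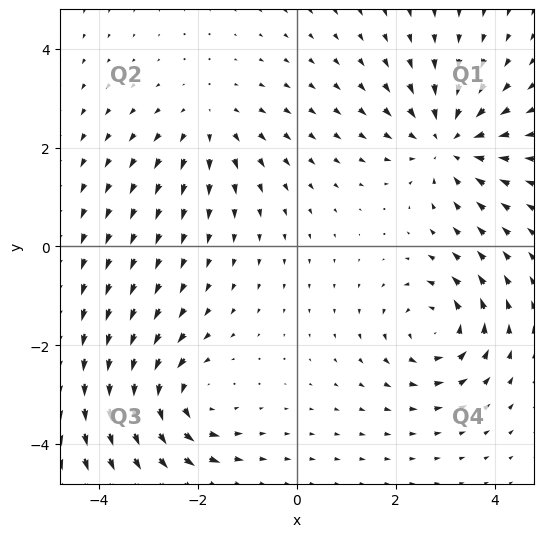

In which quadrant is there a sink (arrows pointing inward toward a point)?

The sink sits at approximately (3.1, 2.1), which lies in quadrant Q1. The divergence there is about -4, negative as expected for a sink.

Q1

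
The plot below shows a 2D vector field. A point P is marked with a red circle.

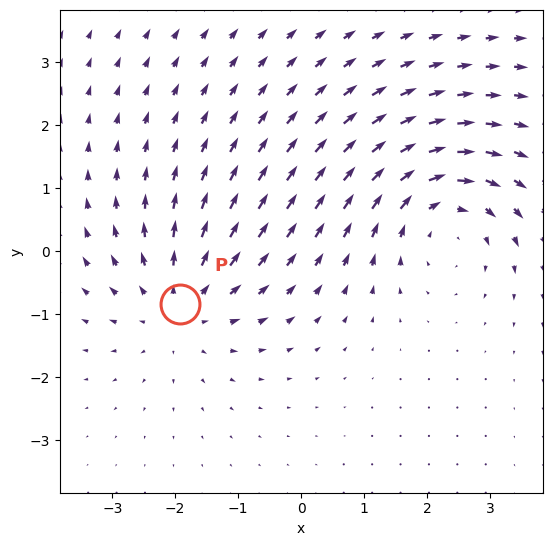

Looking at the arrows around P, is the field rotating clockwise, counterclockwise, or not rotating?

not rotating

Near P at (-1.9, -0.8) the arrows show no circulation. The curl there is ≈0.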